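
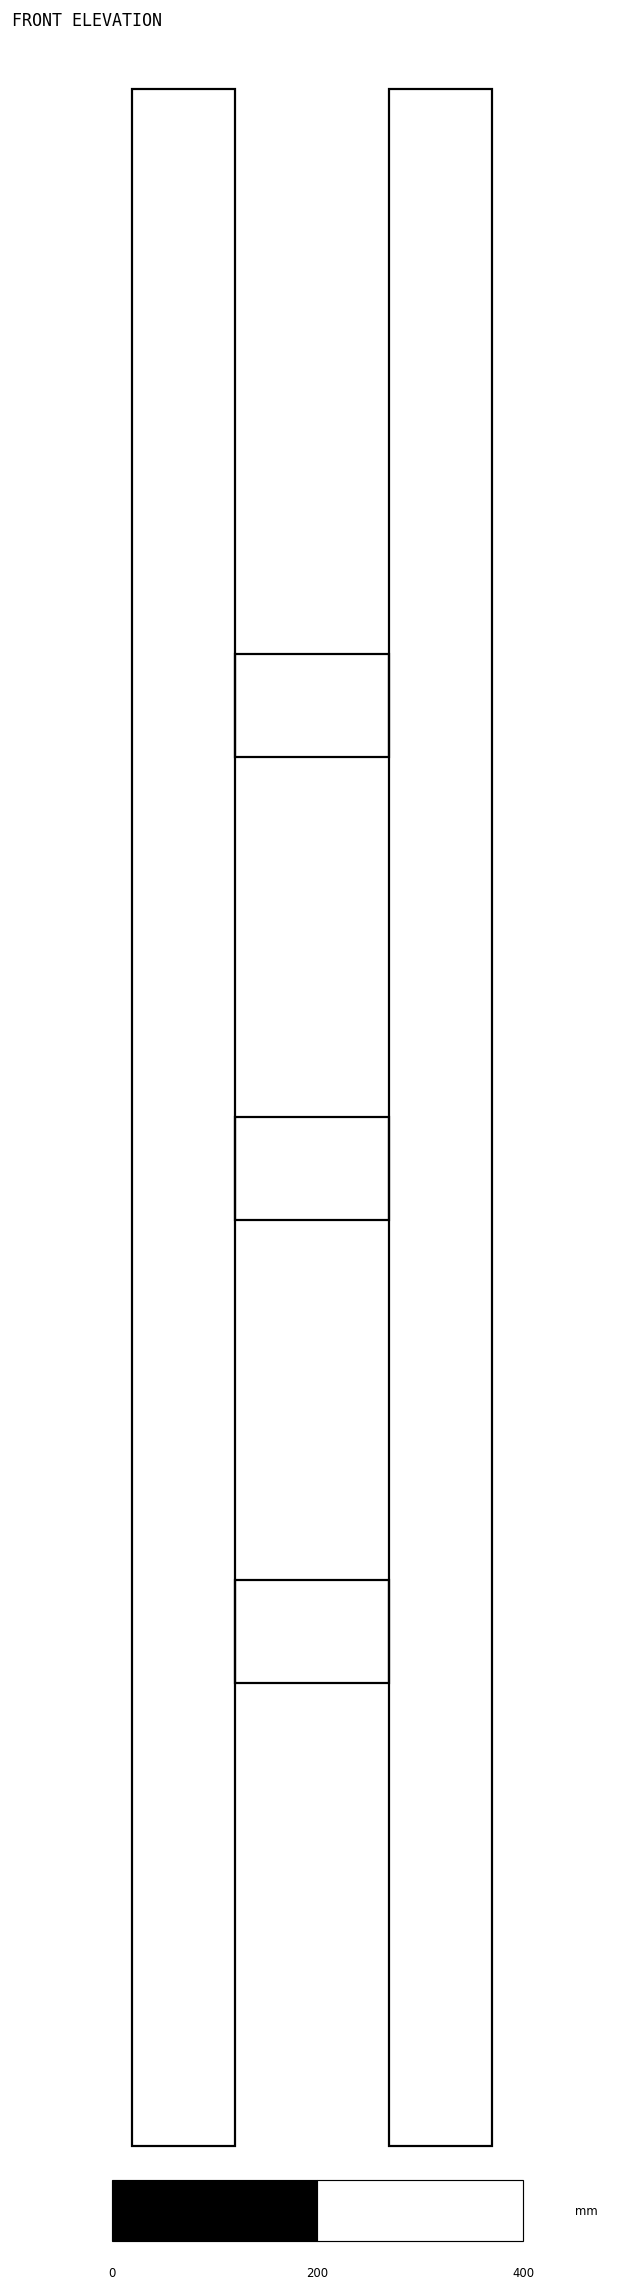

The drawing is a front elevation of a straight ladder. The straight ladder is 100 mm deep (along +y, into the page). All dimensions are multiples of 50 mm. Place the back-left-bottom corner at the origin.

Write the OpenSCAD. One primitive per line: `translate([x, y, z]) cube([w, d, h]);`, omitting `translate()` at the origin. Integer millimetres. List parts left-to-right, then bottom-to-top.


cube([100, 100, 2000]);
translate([100, 0, 450]) cube([150, 100, 100]);
translate([100, 0, 900]) cube([150, 100, 100]);
translate([100, 0, 1350]) cube([150, 100, 100]);
translate([250, 0, 0]) cube([100, 100, 2000]);


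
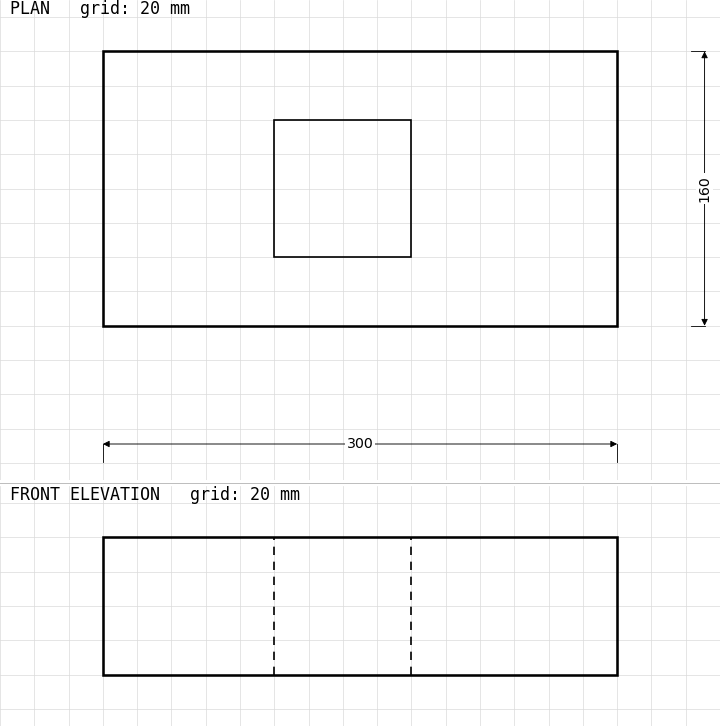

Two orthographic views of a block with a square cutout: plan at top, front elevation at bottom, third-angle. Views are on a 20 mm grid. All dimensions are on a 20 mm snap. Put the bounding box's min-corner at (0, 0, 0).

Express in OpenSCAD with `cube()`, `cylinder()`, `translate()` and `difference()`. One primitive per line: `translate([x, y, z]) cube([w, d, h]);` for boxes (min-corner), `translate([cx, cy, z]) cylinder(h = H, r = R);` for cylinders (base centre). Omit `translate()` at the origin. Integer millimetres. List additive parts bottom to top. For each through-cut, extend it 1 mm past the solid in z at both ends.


difference() {
  cube([300, 160, 80]);
  translate([100, 40, -1]) cube([80, 80, 82]);
}


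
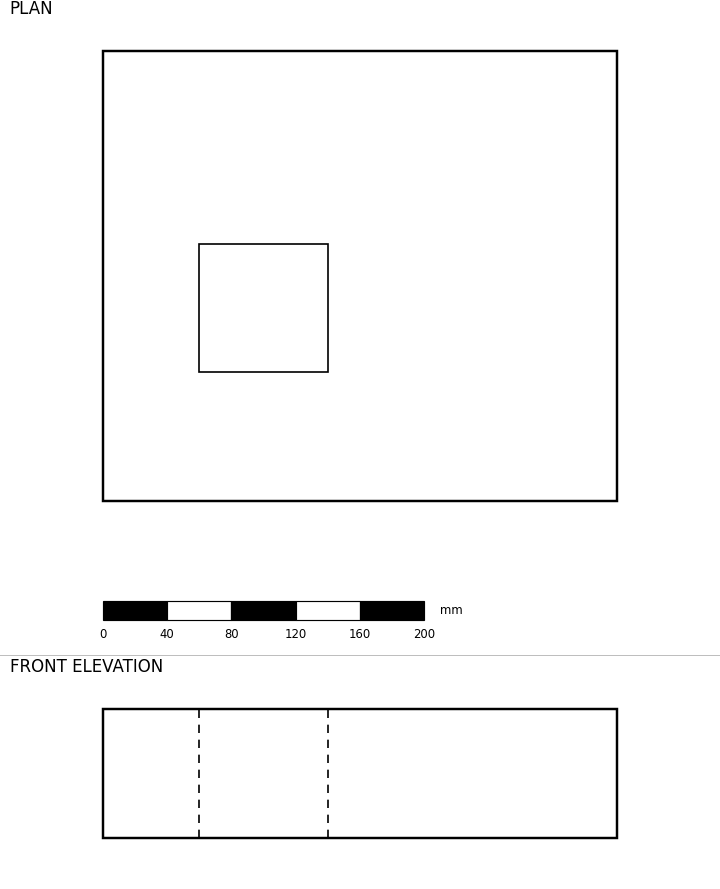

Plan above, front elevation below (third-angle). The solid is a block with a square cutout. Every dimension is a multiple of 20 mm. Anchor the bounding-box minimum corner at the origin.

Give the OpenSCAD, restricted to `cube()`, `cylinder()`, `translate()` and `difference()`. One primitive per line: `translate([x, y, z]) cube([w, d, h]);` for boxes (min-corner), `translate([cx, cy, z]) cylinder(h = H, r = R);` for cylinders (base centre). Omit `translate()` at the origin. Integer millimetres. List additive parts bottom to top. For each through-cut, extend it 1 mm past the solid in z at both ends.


difference() {
  cube([320, 280, 80]);
  translate([60, 80, -1]) cube([80, 80, 82]);
}


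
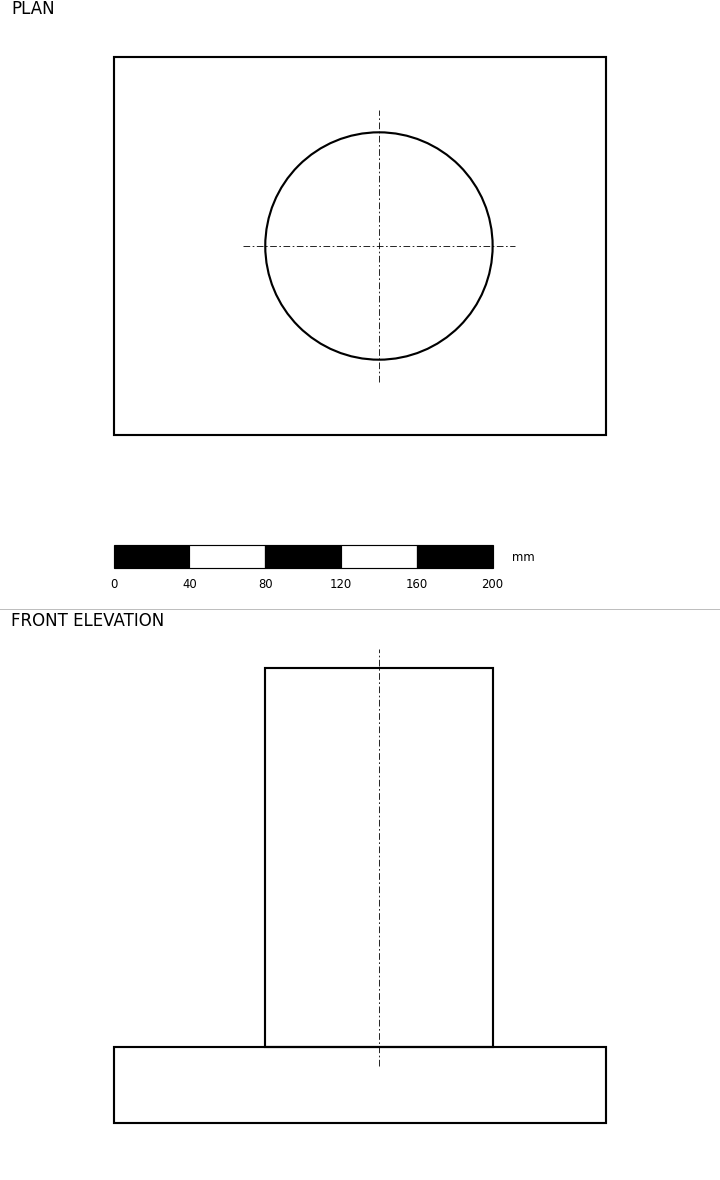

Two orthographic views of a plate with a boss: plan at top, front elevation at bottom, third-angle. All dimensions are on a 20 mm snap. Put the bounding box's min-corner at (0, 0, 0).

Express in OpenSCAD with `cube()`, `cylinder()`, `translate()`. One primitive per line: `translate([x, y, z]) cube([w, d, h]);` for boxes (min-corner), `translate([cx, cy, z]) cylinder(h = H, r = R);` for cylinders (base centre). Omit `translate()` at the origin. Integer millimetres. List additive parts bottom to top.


cube([260, 200, 40]);
translate([140, 100, 40]) cylinder(h = 200, r = 60);


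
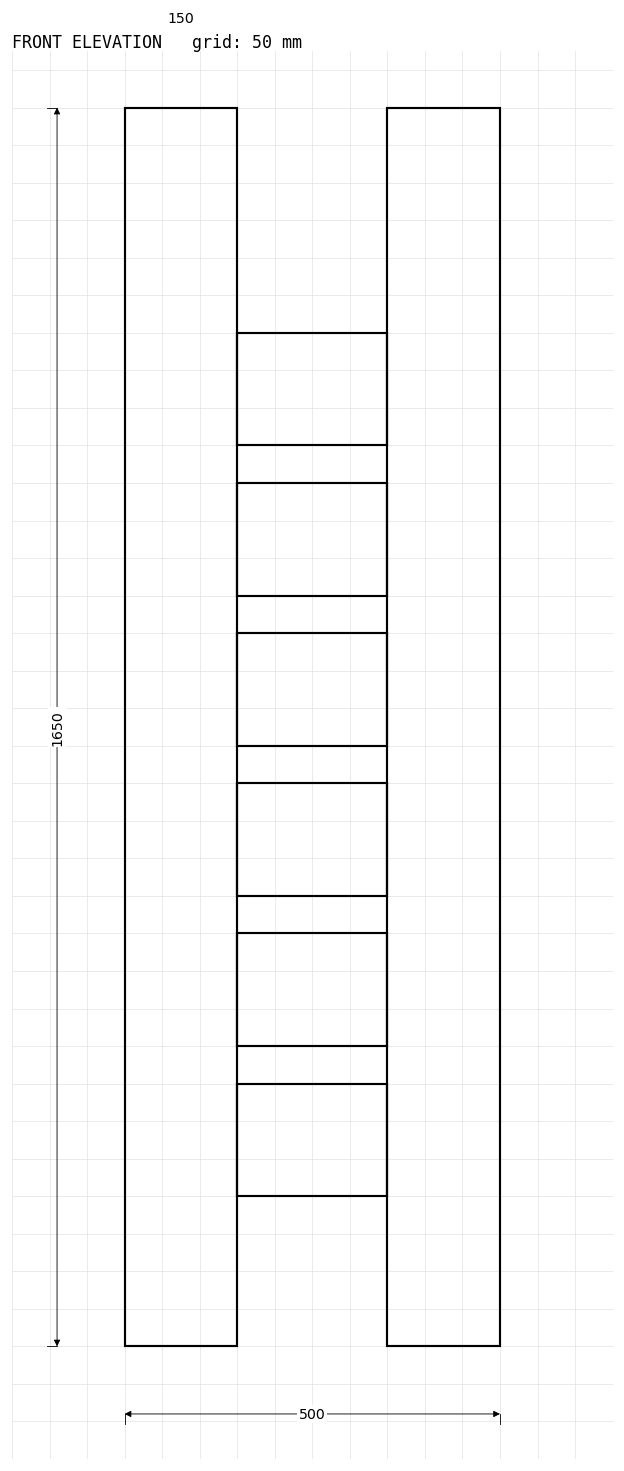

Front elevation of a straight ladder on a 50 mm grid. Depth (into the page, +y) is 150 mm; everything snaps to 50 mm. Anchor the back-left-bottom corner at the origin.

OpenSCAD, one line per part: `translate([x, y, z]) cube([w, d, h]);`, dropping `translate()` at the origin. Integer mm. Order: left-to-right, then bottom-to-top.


cube([150, 150, 1650]);
translate([150, 0, 200]) cube([200, 150, 150]);
translate([150, 0, 400]) cube([200, 150, 150]);
translate([150, 0, 600]) cube([200, 150, 150]);
translate([150, 0, 800]) cube([200, 150, 150]);
translate([150, 0, 1000]) cube([200, 150, 150]);
translate([150, 0, 1200]) cube([200, 150, 150]);
translate([350, 0, 0]) cube([150, 150, 1650]);


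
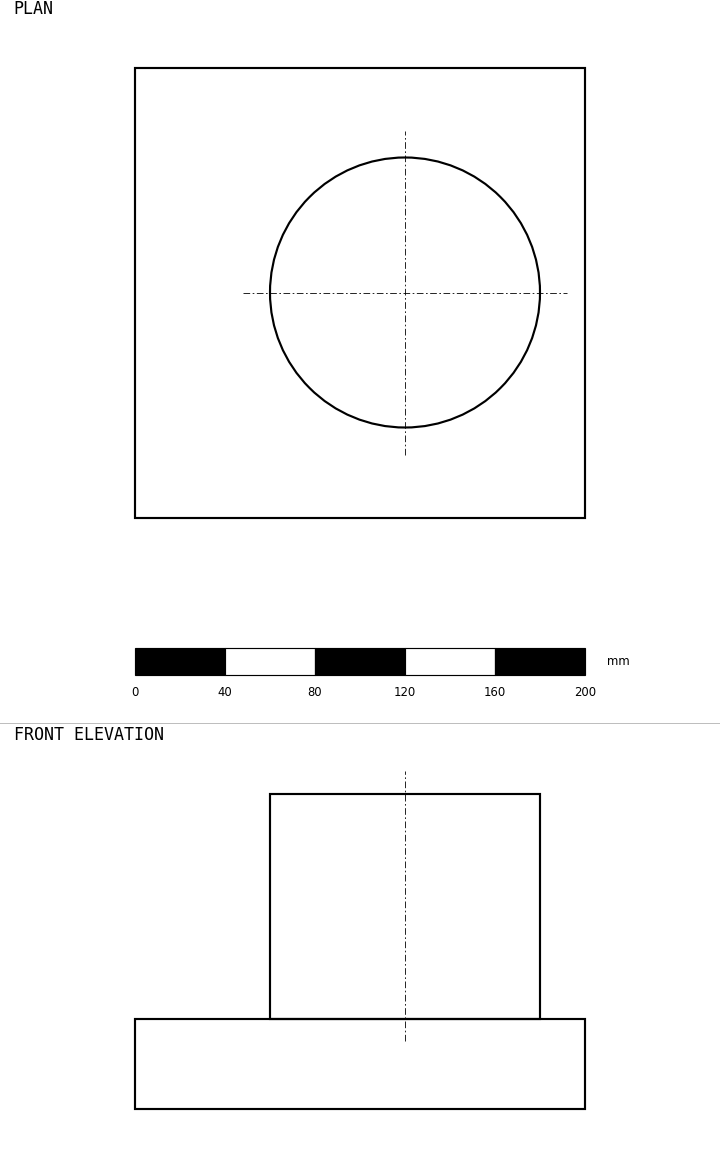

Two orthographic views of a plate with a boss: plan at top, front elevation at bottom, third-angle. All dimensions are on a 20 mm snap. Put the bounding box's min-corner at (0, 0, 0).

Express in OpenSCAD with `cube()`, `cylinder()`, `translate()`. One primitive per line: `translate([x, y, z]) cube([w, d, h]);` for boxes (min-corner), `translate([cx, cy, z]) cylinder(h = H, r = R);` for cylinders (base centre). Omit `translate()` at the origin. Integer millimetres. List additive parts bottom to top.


cube([200, 200, 40]);
translate([120, 100, 40]) cylinder(h = 100, r = 60);


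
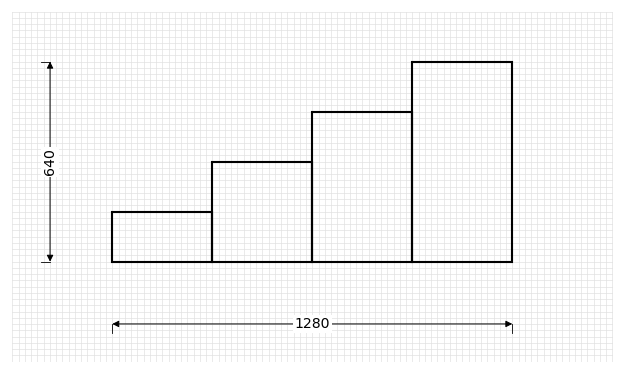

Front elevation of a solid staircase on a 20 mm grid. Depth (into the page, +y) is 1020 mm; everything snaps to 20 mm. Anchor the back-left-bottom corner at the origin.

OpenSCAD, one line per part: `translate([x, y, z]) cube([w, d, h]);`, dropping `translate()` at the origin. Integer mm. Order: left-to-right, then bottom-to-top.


cube([320, 1020, 160]);
translate([320, 0, 0]) cube([320, 1020, 320]);
translate([640, 0, 0]) cube([320, 1020, 480]);
translate([960, 0, 0]) cube([320, 1020, 640]);


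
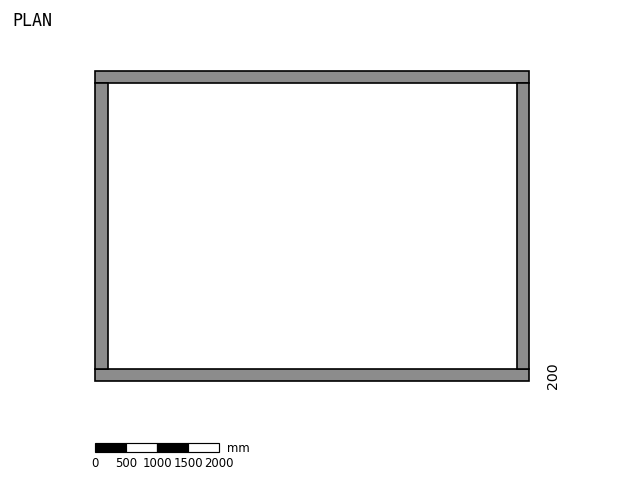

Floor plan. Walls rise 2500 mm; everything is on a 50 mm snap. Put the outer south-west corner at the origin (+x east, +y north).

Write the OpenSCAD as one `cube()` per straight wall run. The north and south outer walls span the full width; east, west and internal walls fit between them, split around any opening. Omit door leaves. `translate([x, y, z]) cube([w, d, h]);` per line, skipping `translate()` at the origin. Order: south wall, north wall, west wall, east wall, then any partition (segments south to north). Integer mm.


cube([7000, 200, 2500]);
translate([0, 4800, 0]) cube([7000, 200, 2500]);
translate([0, 200, 0]) cube([200, 4600, 2500]);
translate([6800, 200, 0]) cube([200, 4600, 2500]);


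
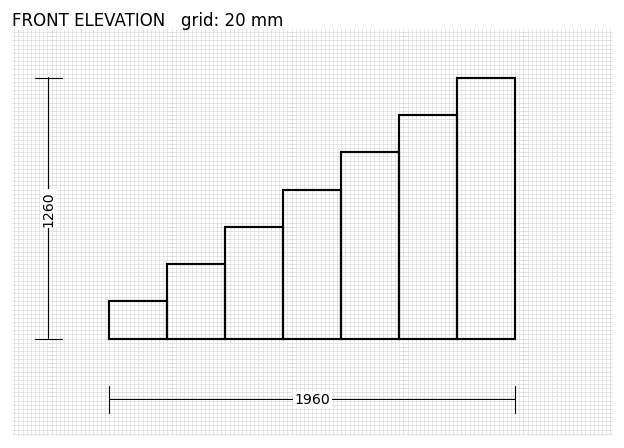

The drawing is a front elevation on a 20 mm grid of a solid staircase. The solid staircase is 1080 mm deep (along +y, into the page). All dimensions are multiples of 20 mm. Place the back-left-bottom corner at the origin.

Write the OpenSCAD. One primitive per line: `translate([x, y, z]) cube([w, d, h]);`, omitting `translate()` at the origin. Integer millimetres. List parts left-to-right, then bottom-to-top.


cube([280, 1080, 180]);
translate([280, 0, 0]) cube([280, 1080, 360]);
translate([560, 0, 0]) cube([280, 1080, 540]);
translate([840, 0, 0]) cube([280, 1080, 720]);
translate([1120, 0, 0]) cube([280, 1080, 900]);
translate([1400, 0, 0]) cube([280, 1080, 1080]);
translate([1680, 0, 0]) cube([280, 1080, 1260]);


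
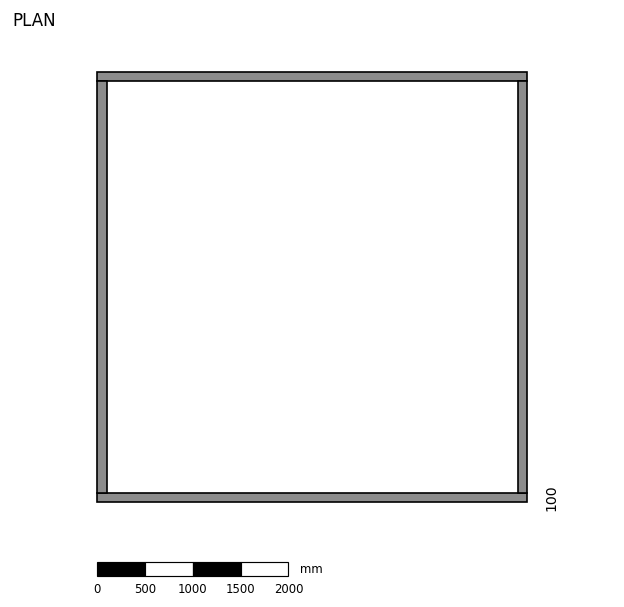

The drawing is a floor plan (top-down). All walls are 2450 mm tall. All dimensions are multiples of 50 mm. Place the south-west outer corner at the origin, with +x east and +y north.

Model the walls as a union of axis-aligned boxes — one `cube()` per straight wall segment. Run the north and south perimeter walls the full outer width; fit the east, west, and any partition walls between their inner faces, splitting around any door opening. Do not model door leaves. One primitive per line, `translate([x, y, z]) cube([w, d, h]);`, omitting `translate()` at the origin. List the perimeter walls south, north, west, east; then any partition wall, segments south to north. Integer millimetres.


cube([4500, 100, 2450]);
translate([0, 4400, 0]) cube([4500, 100, 2450]);
translate([0, 100, 0]) cube([100, 4300, 2450]);
translate([4400, 100, 0]) cube([100, 4300, 2450]);


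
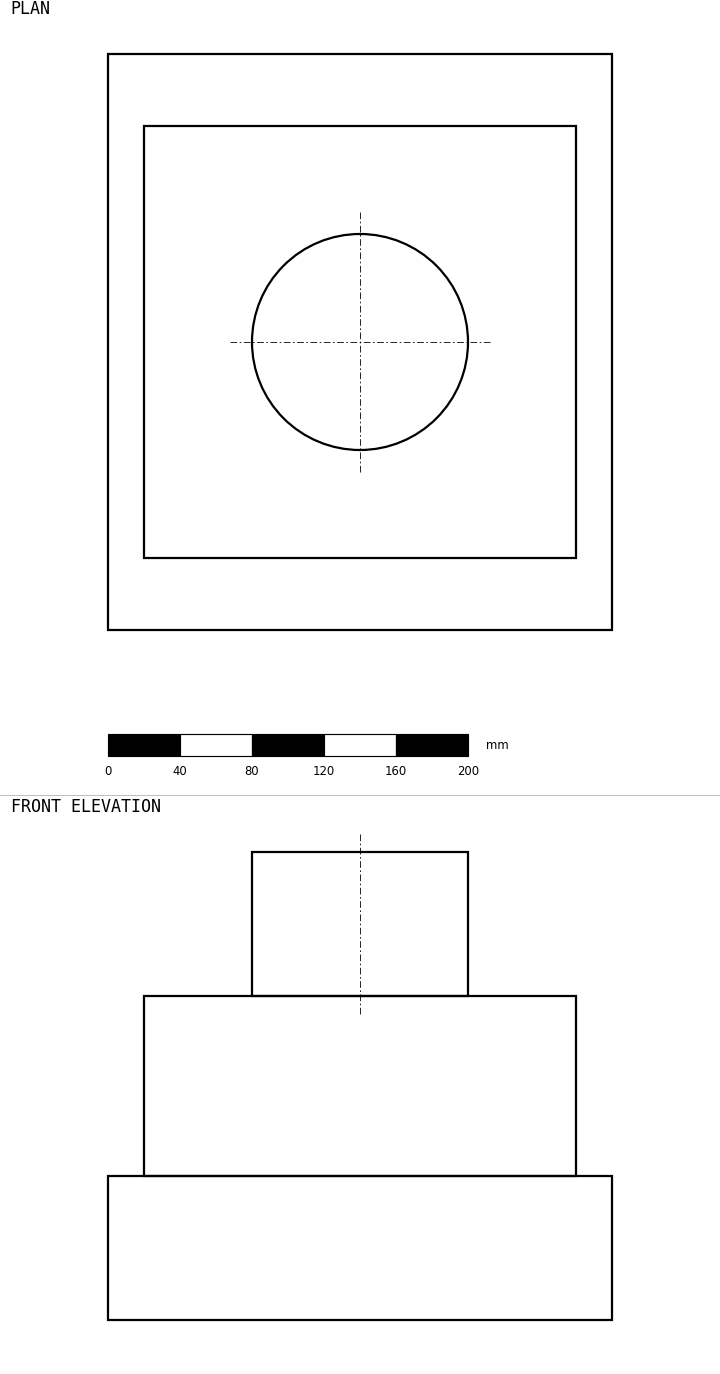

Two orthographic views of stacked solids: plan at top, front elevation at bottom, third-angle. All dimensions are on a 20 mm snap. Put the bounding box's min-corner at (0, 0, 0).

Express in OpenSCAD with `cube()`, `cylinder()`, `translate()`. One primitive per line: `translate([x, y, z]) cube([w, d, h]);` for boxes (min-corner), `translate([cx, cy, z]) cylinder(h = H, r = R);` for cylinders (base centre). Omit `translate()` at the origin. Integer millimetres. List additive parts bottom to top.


cube([280, 320, 80]);
translate([20, 40, 80]) cube([240, 240, 100]);
translate([140, 160, 180]) cylinder(h = 80, r = 60);


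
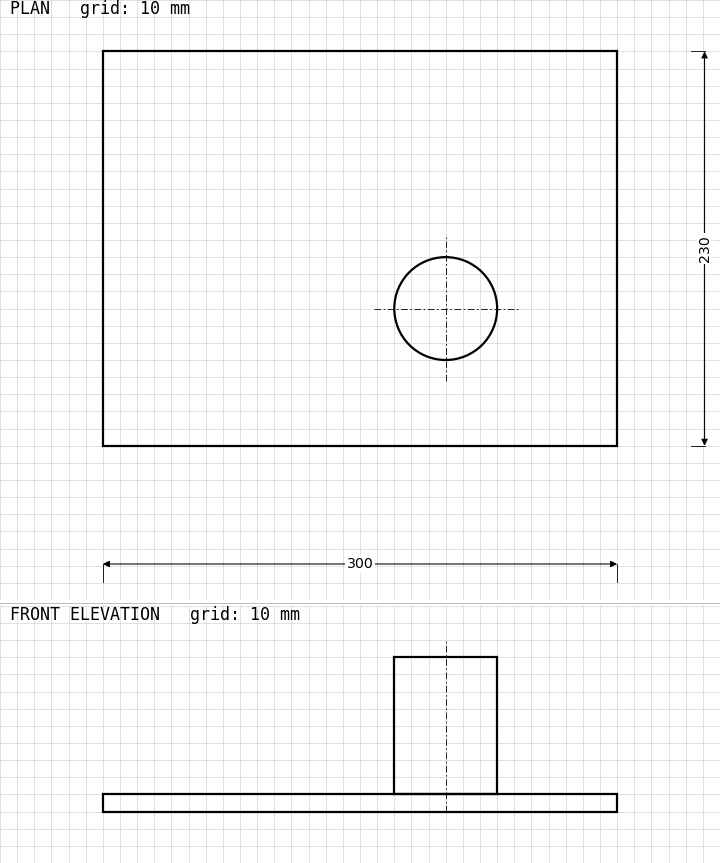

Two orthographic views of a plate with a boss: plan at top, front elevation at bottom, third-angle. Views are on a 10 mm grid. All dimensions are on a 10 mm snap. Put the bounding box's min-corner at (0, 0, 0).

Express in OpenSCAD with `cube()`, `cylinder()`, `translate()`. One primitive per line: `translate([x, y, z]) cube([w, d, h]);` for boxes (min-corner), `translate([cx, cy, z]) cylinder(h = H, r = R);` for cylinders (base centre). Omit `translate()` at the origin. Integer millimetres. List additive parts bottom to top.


cube([300, 230, 10]);
translate([200, 80, 10]) cylinder(h = 80, r = 30);


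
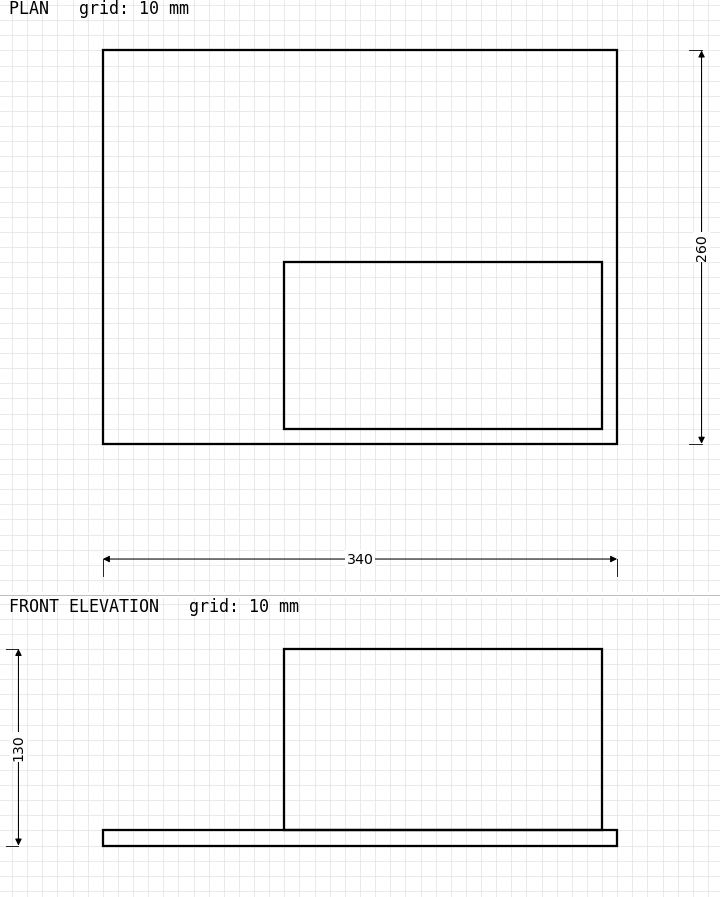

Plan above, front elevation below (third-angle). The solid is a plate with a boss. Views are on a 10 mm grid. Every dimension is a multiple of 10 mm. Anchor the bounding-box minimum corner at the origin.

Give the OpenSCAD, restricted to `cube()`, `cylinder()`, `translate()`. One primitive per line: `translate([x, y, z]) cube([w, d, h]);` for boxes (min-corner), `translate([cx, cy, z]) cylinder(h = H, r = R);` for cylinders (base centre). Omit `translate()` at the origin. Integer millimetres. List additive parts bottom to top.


cube([340, 260, 10]);
translate([120, 10, 10]) cube([210, 110, 120]);


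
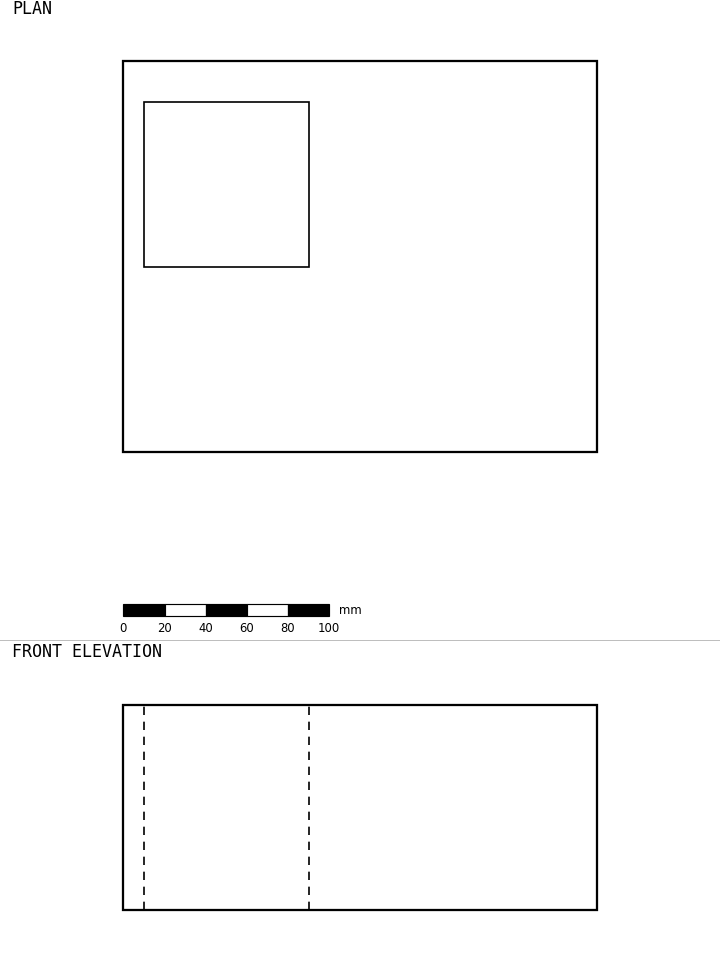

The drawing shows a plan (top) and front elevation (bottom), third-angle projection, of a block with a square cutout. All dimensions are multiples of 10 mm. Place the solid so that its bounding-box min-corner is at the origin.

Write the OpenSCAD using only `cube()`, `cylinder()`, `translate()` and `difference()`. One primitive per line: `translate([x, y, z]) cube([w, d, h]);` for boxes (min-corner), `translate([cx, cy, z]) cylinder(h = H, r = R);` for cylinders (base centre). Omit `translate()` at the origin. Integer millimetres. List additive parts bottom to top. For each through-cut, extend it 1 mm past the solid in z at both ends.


difference() {
  cube([230, 190, 100]);
  translate([10, 90, -1]) cube([80, 80, 102]);
}


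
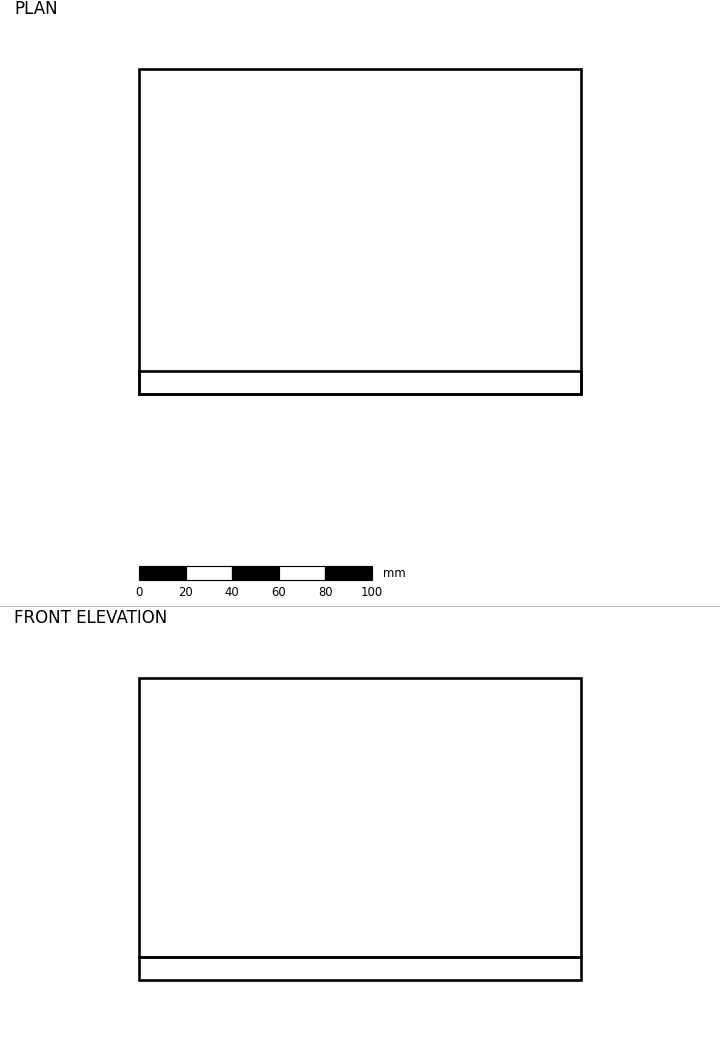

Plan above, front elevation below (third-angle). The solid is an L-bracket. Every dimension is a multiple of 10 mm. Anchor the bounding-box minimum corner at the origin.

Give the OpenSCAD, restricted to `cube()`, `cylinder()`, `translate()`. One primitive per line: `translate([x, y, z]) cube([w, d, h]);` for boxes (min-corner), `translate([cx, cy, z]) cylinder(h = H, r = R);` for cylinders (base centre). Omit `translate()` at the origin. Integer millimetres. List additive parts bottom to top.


cube([190, 140, 10]);
translate([0, 0, 10]) cube([190, 10, 120]);


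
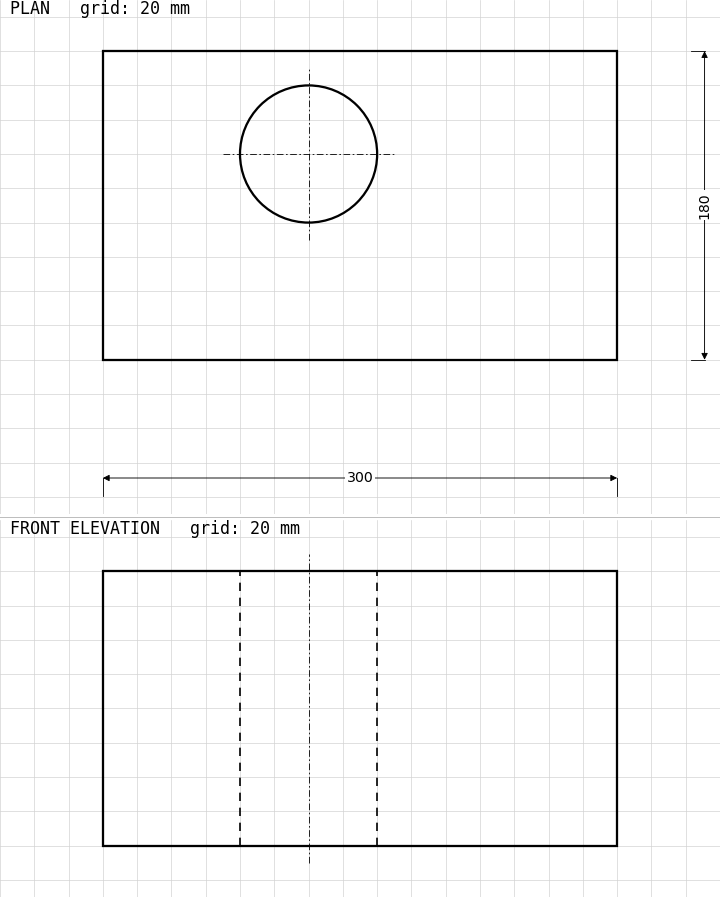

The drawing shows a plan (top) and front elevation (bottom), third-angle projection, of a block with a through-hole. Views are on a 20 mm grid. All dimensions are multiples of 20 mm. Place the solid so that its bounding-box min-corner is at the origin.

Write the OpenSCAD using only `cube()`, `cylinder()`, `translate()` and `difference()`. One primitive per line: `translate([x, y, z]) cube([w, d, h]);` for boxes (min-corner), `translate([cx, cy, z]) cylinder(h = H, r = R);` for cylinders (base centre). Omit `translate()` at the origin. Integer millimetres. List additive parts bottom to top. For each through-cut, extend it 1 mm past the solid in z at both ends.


difference() {
  cube([300, 180, 160]);
  translate([120, 120, -1]) cylinder(h = 162, r = 40);
}


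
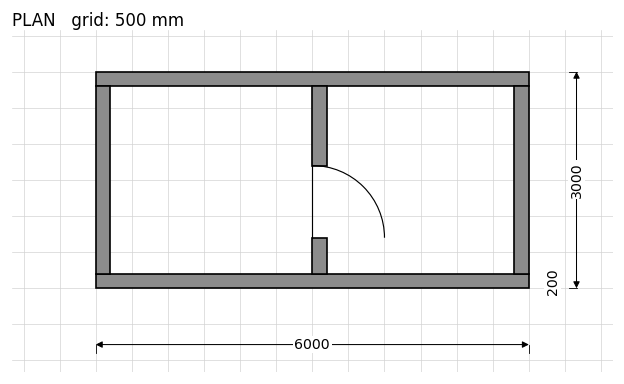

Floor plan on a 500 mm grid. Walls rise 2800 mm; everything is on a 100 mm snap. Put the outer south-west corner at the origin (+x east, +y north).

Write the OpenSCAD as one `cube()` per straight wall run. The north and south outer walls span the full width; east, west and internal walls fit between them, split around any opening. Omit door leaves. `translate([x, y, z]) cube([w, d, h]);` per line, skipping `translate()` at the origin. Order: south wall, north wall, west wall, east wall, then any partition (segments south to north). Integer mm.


cube([6000, 200, 2800]);
translate([0, 2800, 0]) cube([6000, 200, 2800]);
translate([0, 200, 0]) cube([200, 2600, 2800]);
translate([5800, 200, 0]) cube([200, 2600, 2800]);
translate([3000, 200, 0]) cube([200, 500, 2800]);
translate([3000, 1700, 0]) cube([200, 1100, 2800]);


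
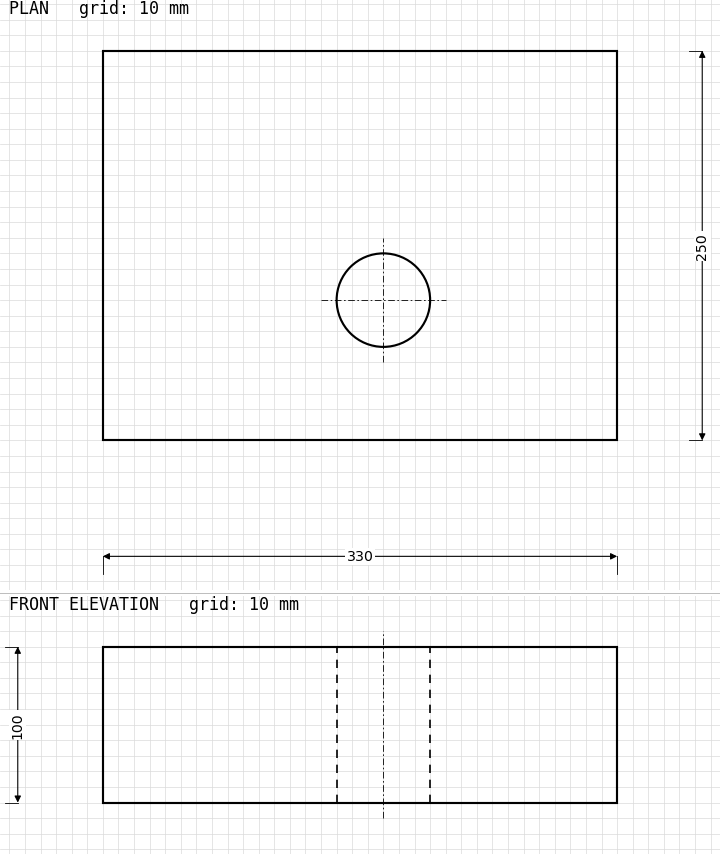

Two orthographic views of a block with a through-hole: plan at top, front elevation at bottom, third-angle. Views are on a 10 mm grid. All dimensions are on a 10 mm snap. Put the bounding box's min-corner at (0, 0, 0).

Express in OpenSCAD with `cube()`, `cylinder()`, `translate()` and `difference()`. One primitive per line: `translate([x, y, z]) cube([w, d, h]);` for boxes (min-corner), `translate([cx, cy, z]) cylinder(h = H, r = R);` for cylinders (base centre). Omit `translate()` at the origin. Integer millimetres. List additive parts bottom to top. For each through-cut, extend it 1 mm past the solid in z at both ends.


difference() {
  cube([330, 250, 100]);
  translate([180, 90, -1]) cylinder(h = 102, r = 30);
}


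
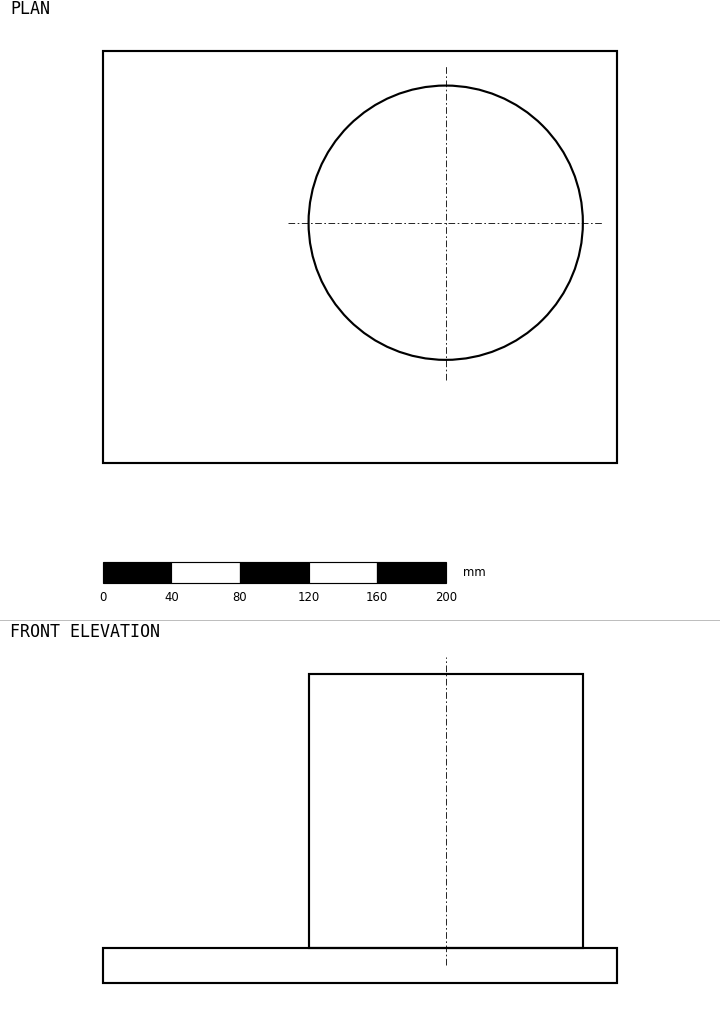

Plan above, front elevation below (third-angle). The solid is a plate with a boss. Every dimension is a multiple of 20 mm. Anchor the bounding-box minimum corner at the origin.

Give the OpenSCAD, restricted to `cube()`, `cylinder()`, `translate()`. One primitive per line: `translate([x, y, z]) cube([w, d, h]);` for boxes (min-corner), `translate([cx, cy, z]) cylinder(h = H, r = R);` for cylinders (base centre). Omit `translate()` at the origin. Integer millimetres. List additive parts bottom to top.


cube([300, 240, 20]);
translate([200, 140, 20]) cylinder(h = 160, r = 80);


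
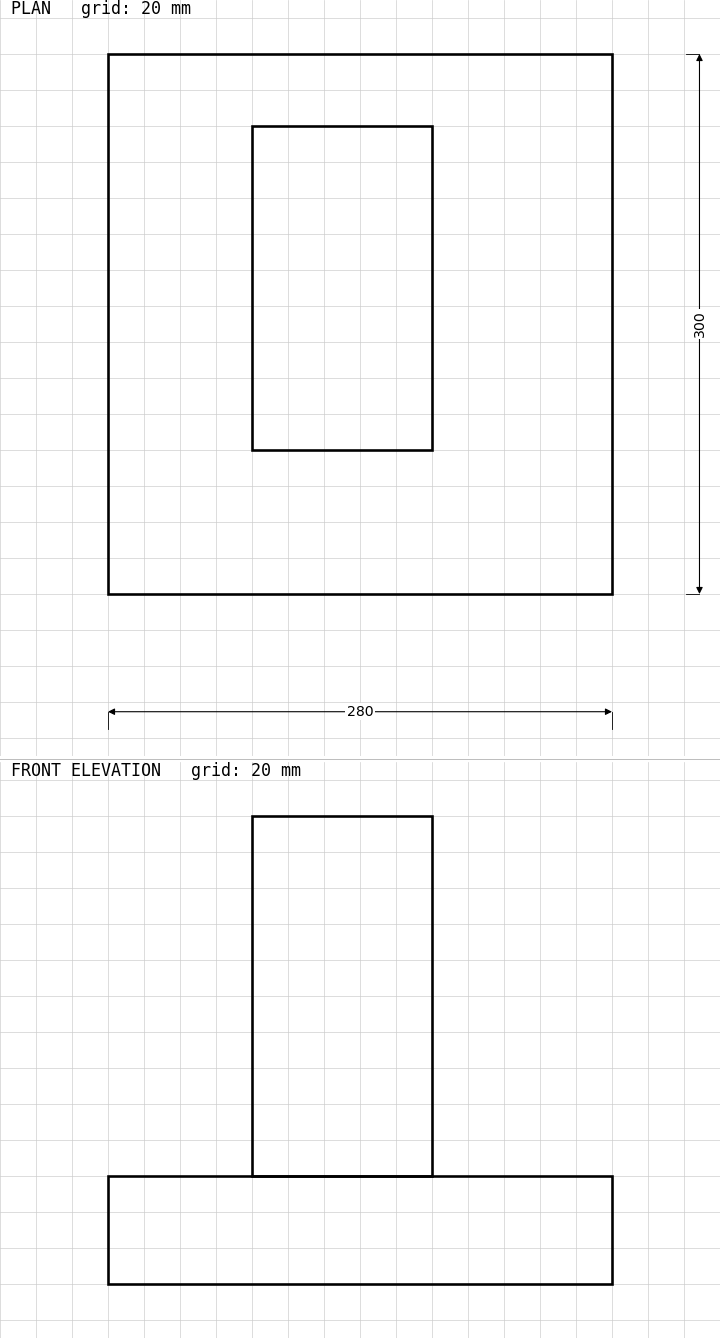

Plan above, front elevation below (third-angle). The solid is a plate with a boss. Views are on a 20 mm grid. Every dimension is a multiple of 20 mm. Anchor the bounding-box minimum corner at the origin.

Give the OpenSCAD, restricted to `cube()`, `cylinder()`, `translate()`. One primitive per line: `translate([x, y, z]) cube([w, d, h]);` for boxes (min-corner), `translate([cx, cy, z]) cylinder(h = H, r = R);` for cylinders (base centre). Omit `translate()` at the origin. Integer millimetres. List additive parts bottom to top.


cube([280, 300, 60]);
translate([80, 80, 60]) cube([100, 180, 200]);


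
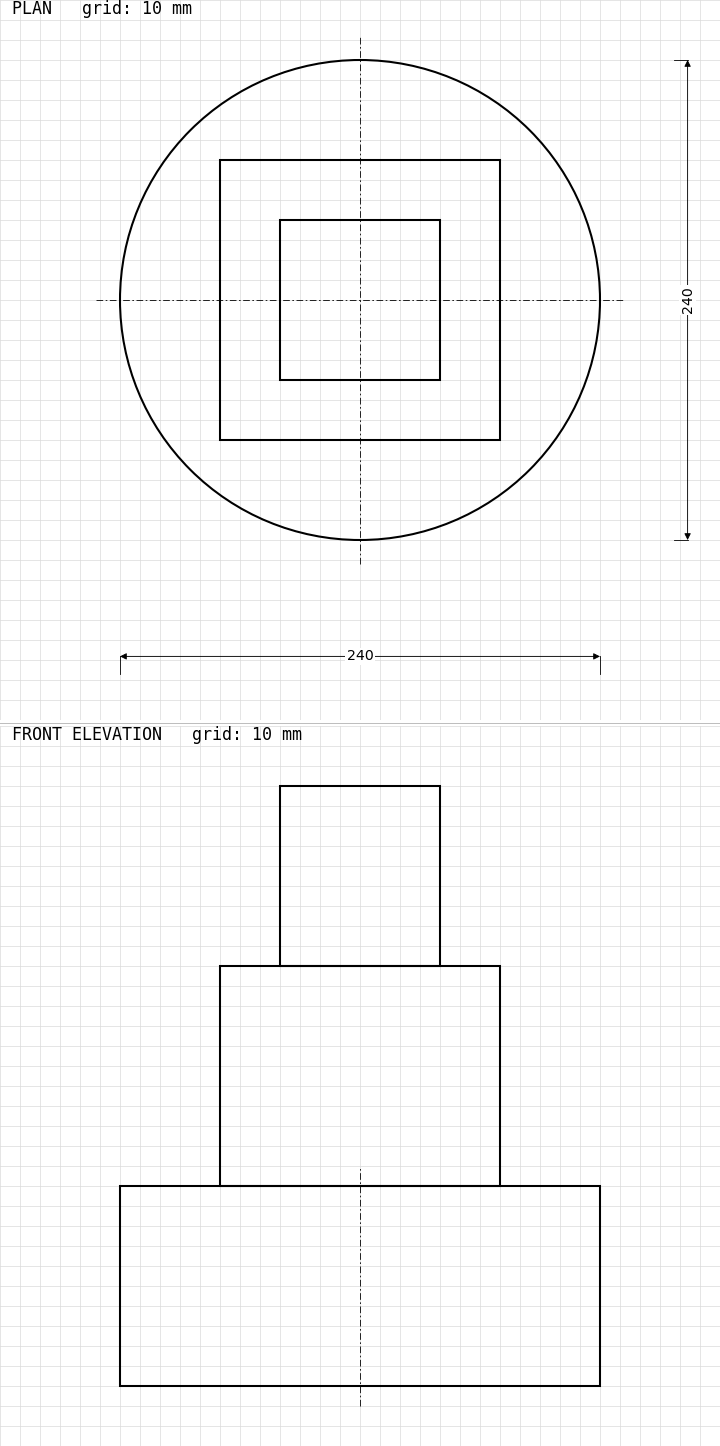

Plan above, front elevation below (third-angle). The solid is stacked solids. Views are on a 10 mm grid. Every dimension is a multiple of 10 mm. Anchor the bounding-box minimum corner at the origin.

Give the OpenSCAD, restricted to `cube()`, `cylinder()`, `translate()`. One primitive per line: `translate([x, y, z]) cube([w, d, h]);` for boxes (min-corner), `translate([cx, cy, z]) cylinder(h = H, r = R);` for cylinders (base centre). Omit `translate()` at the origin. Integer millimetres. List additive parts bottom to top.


translate([120, 120, 0]) cylinder(h = 100, r = 120);
translate([50, 50, 100]) cube([140, 140, 110]);
translate([80, 80, 210]) cube([80, 80, 90]);


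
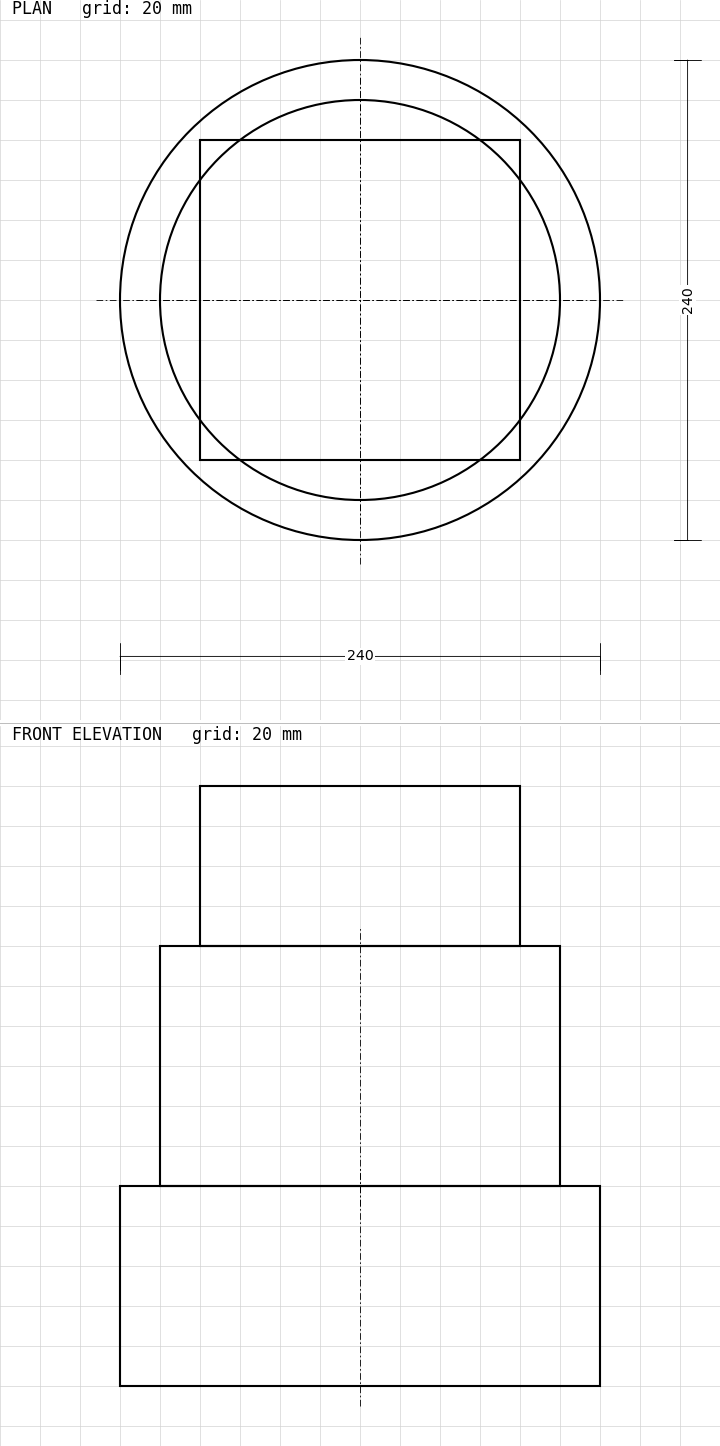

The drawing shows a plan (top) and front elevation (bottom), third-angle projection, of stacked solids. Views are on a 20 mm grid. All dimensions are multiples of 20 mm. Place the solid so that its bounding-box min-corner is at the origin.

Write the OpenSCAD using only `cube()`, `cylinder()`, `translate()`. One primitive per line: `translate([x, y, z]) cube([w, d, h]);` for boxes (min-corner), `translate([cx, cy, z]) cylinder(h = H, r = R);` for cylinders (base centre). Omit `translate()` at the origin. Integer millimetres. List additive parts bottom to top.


translate([120, 120, 0]) cylinder(h = 100, r = 120);
translate([120, 120, 100]) cylinder(h = 120, r = 100);
translate([40, 40, 220]) cube([160, 160, 80]);


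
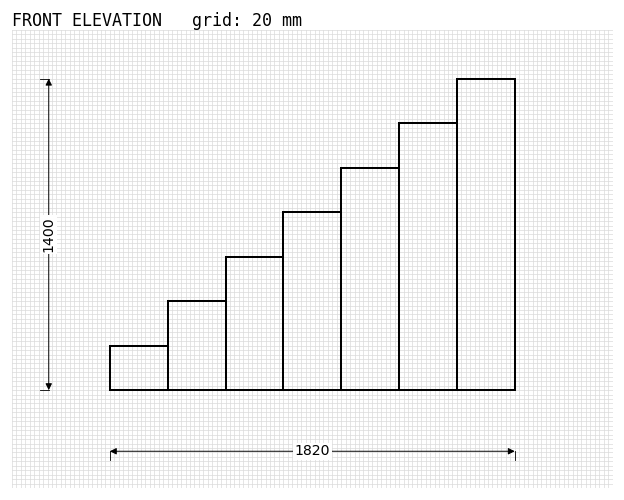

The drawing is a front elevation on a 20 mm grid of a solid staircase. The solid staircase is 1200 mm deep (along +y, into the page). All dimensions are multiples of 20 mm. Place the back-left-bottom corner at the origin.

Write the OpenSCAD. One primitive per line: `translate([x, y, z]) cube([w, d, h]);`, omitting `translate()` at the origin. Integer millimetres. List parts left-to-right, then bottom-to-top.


cube([260, 1200, 200]);
translate([260, 0, 0]) cube([260, 1200, 400]);
translate([520, 0, 0]) cube([260, 1200, 600]);
translate([780, 0, 0]) cube([260, 1200, 800]);
translate([1040, 0, 0]) cube([260, 1200, 1000]);
translate([1300, 0, 0]) cube([260, 1200, 1200]);
translate([1560, 0, 0]) cube([260, 1200, 1400]);


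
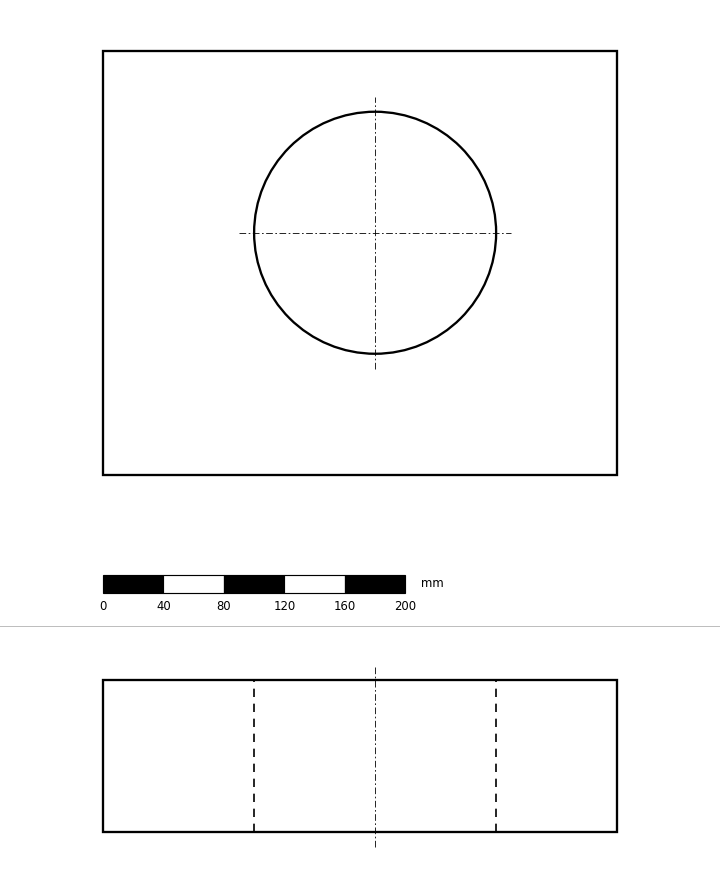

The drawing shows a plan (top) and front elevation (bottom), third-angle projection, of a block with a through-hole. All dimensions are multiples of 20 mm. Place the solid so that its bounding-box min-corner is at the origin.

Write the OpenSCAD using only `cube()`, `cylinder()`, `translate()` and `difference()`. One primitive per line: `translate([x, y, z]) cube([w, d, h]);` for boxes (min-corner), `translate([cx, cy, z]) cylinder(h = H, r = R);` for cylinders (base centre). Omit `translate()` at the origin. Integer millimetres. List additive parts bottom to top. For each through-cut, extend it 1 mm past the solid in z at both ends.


difference() {
  cube([340, 280, 100]);
  translate([180, 160, -1]) cylinder(h = 102, r = 80);
}


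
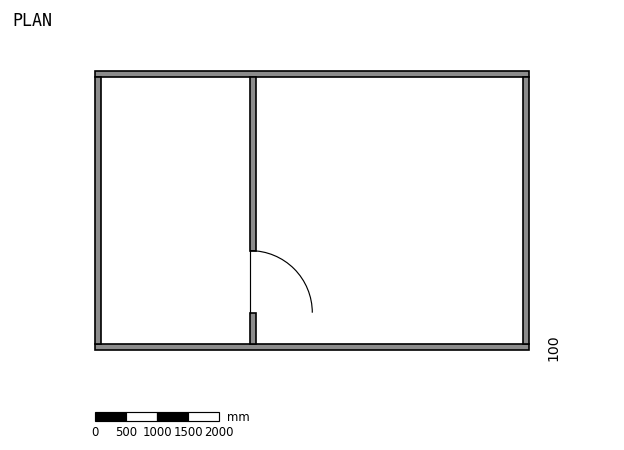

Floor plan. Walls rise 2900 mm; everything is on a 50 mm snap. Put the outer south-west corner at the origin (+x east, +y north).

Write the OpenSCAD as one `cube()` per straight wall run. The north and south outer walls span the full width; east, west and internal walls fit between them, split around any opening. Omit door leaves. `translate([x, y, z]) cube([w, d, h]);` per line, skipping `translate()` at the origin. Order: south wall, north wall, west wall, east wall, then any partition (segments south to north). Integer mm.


cube([7000, 100, 2900]);
translate([0, 4400, 0]) cube([7000, 100, 2900]);
translate([0, 100, 0]) cube([100, 4300, 2900]);
translate([6900, 100, 0]) cube([100, 4300, 2900]);
translate([2500, 100, 0]) cube([100, 500, 2900]);
translate([2500, 1600, 0]) cube([100, 2800, 2900]);


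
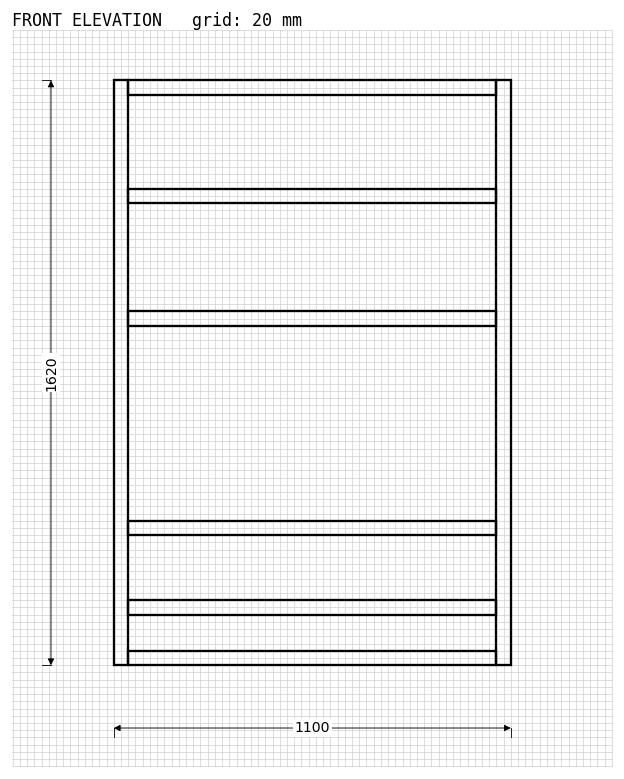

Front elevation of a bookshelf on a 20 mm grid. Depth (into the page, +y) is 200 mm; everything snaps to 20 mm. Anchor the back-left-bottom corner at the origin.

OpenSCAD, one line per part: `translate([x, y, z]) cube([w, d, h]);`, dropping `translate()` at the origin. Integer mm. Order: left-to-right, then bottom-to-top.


cube([40, 200, 1620]);
translate([40, 0, 0]) cube([1020, 200, 40]);
translate([40, 0, 140]) cube([1020, 200, 40]);
translate([40, 0, 360]) cube([1020, 200, 40]);
translate([40, 0, 940]) cube([1020, 200, 40]);
translate([40, 0, 1280]) cube([1020, 200, 40]);
translate([40, 0, 1580]) cube([1020, 200, 40]);
translate([1060, 0, 0]) cube([40, 200, 1620]);


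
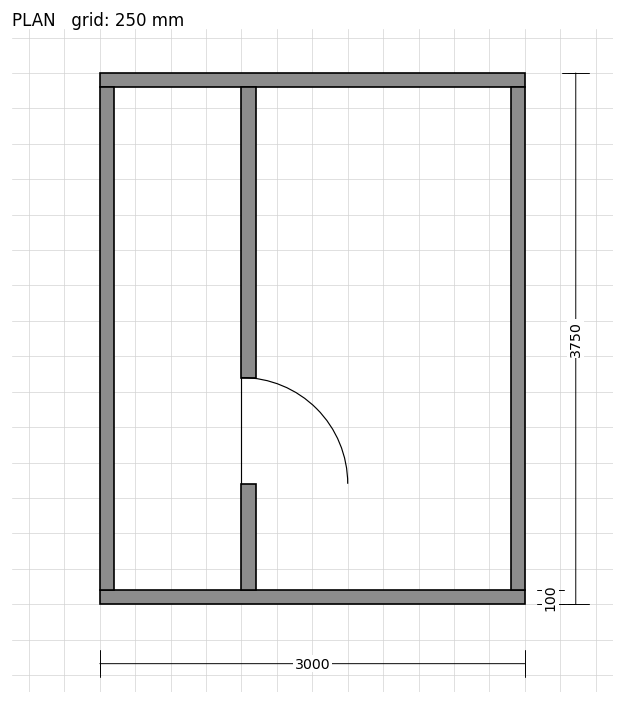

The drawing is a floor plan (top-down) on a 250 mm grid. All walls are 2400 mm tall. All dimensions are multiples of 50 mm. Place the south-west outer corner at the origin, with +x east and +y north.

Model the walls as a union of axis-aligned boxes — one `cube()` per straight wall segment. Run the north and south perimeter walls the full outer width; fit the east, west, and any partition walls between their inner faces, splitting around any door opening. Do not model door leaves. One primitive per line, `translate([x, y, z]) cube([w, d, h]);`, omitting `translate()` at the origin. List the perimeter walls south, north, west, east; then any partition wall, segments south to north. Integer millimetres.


cube([3000, 100, 2400]);
translate([0, 3650, 0]) cube([3000, 100, 2400]);
translate([0, 100, 0]) cube([100, 3550, 2400]);
translate([2900, 100, 0]) cube([100, 3550, 2400]);
translate([1000, 100, 0]) cube([100, 750, 2400]);
translate([1000, 1600, 0]) cube([100, 2050, 2400]);


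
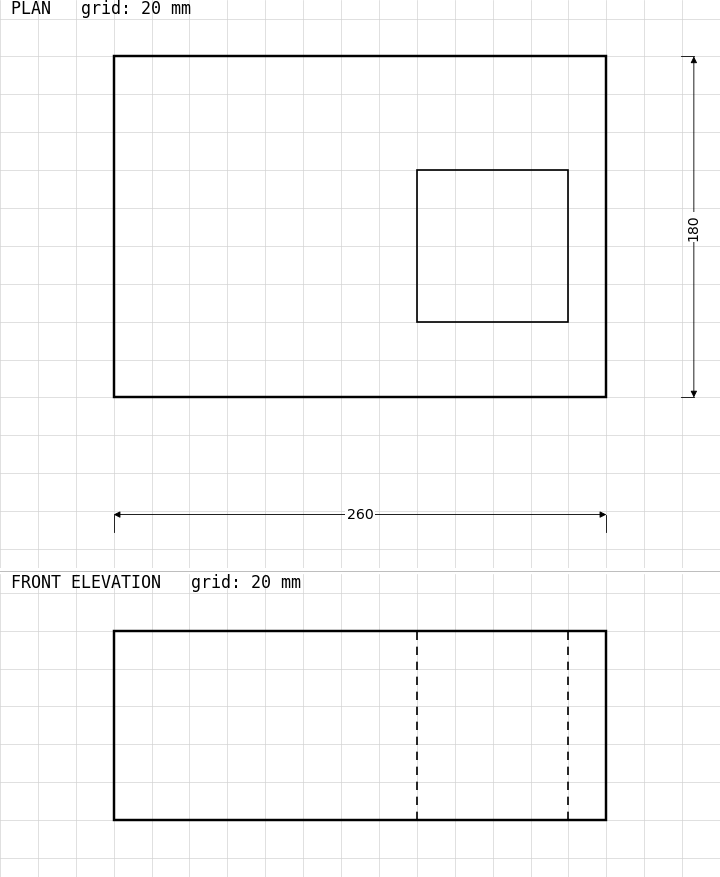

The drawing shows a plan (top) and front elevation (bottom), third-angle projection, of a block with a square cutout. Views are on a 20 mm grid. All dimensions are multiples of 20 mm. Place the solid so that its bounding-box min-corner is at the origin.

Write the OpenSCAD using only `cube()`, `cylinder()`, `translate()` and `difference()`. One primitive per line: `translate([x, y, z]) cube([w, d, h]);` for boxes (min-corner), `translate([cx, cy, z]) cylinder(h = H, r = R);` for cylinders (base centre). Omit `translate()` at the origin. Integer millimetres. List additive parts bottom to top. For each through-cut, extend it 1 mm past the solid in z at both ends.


difference() {
  cube([260, 180, 100]);
  translate([160, 40, -1]) cube([80, 80, 102]);
}


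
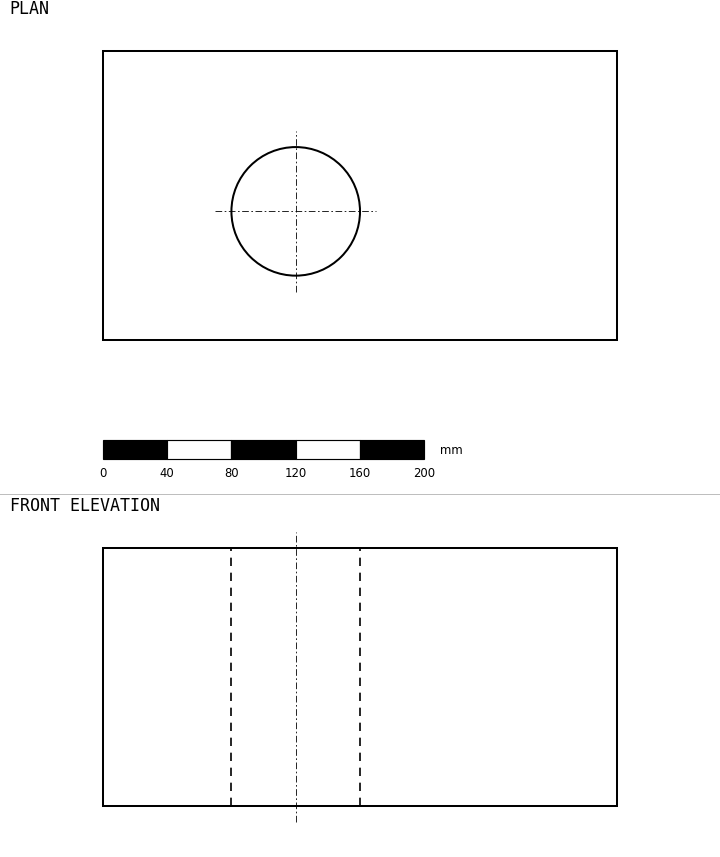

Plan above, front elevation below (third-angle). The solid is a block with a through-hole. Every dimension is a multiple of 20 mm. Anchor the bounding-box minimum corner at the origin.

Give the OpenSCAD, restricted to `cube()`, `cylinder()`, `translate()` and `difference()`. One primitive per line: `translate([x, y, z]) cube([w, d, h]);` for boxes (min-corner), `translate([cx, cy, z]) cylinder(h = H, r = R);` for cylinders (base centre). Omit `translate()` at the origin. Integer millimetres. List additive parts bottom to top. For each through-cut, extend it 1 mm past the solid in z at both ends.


difference() {
  cube([320, 180, 160]);
  translate([120, 80, -1]) cylinder(h = 162, r = 40);
}


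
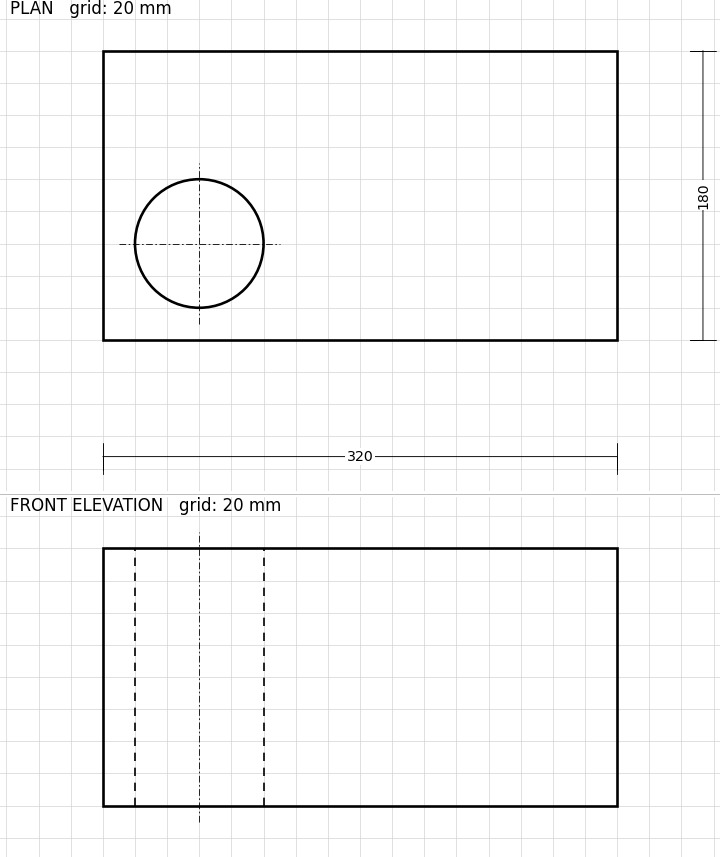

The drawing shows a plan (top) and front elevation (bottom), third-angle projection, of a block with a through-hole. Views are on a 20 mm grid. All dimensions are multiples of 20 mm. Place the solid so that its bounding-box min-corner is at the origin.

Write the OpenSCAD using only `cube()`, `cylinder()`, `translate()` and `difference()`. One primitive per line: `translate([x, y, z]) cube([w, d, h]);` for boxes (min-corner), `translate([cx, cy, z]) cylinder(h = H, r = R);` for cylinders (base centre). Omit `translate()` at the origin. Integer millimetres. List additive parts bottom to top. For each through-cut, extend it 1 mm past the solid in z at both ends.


difference() {
  cube([320, 180, 160]);
  translate([60, 60, -1]) cylinder(h = 162, r = 40);
}


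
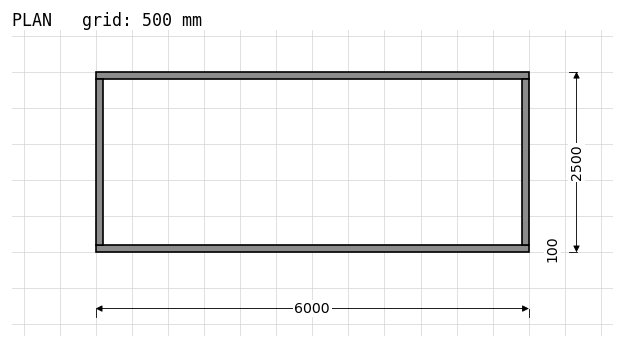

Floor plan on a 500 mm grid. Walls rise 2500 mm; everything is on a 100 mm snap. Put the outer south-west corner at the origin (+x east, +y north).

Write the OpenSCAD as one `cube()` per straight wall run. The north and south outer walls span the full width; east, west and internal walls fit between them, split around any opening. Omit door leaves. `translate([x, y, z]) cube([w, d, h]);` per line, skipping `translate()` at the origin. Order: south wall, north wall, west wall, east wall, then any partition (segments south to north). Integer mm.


cube([6000, 100, 2500]);
translate([0, 2400, 0]) cube([6000, 100, 2500]);
translate([0, 100, 0]) cube([100, 2300, 2500]);
translate([5900, 100, 0]) cube([100, 2300, 2500]);


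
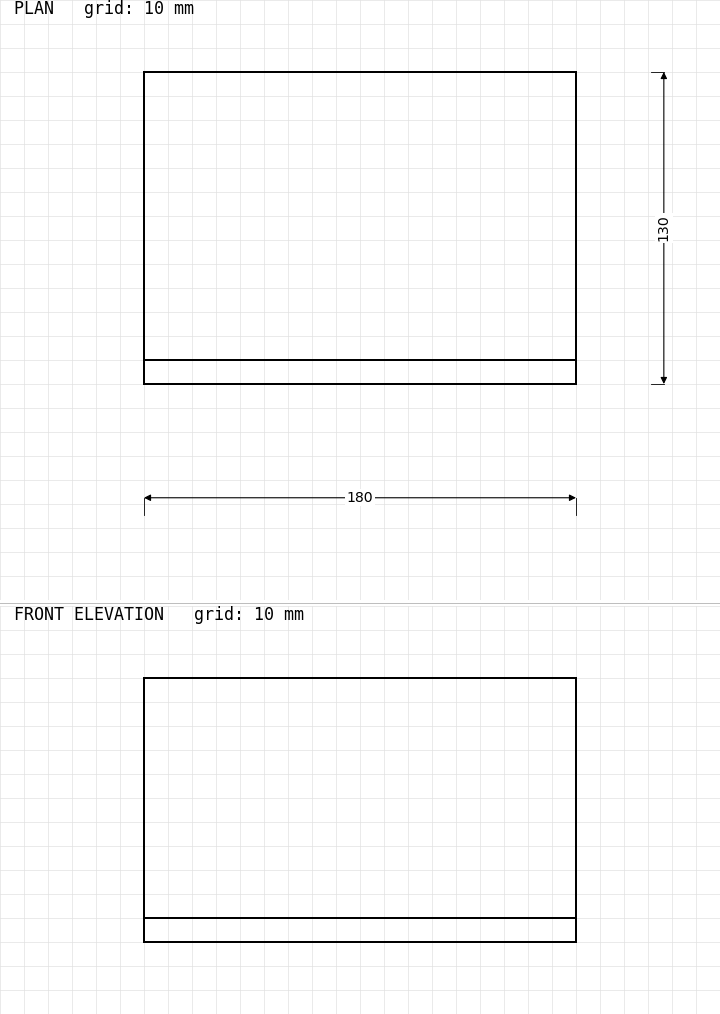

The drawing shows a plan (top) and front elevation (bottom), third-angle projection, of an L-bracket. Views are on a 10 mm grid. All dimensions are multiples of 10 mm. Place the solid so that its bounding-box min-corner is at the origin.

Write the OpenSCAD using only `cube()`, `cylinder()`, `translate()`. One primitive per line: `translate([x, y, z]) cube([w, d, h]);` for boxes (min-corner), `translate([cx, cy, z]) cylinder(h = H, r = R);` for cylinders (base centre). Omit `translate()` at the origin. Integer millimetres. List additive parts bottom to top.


cube([180, 130, 10]);
translate([0, 0, 10]) cube([180, 10, 100]);


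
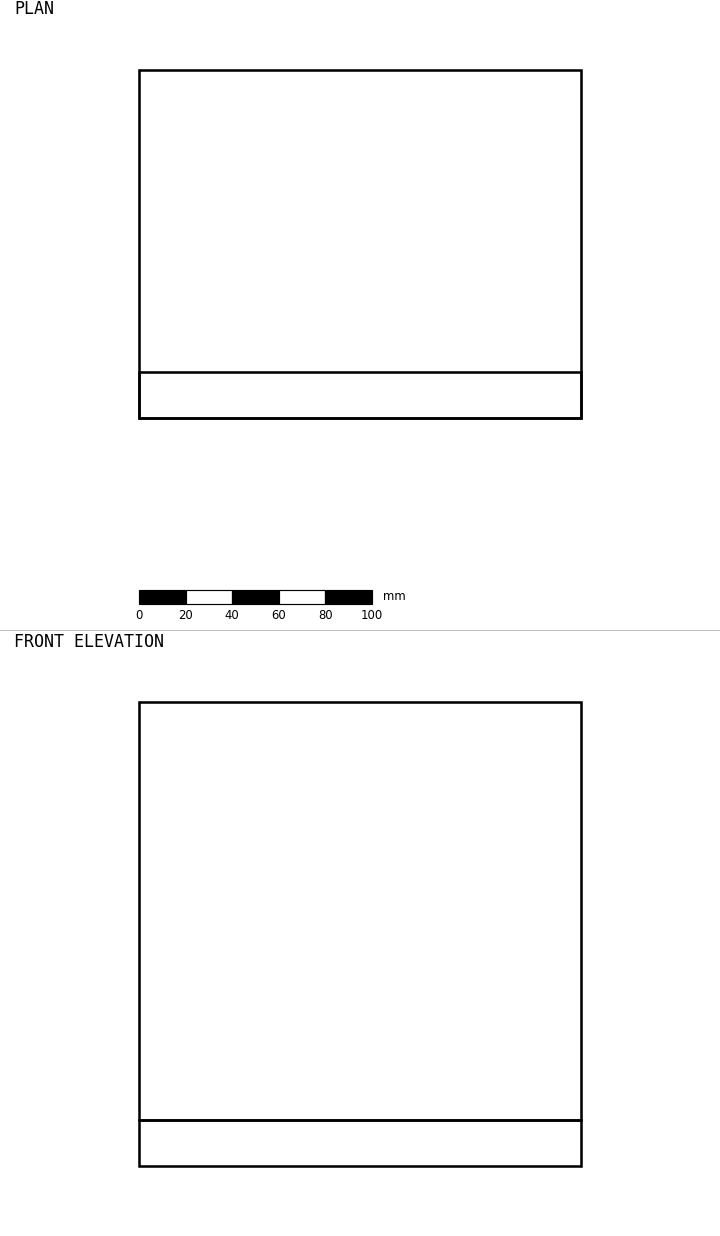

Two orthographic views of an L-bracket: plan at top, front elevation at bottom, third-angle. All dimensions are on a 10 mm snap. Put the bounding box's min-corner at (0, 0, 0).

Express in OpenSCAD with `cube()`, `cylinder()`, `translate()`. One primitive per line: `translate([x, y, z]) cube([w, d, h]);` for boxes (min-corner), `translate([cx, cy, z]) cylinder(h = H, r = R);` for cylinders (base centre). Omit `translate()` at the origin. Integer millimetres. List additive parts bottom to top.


cube([190, 150, 20]);
translate([0, 0, 20]) cube([190, 20, 180]);


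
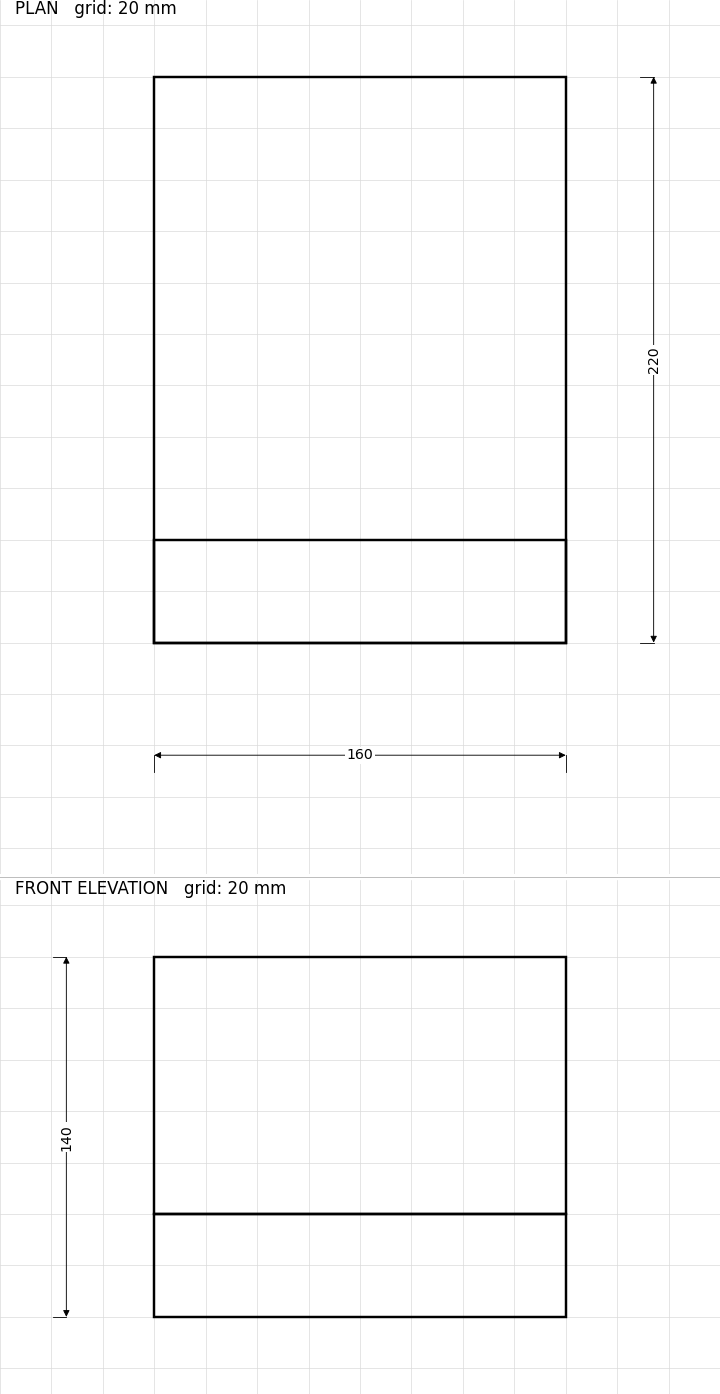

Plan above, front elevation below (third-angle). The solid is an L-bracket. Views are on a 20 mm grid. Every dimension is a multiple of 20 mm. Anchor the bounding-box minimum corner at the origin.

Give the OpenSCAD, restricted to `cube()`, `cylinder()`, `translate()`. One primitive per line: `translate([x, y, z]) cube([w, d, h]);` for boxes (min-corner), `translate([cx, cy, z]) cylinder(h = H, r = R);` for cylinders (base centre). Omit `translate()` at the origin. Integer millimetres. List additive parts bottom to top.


cube([160, 220, 40]);
translate([0, 0, 40]) cube([160, 40, 100]);


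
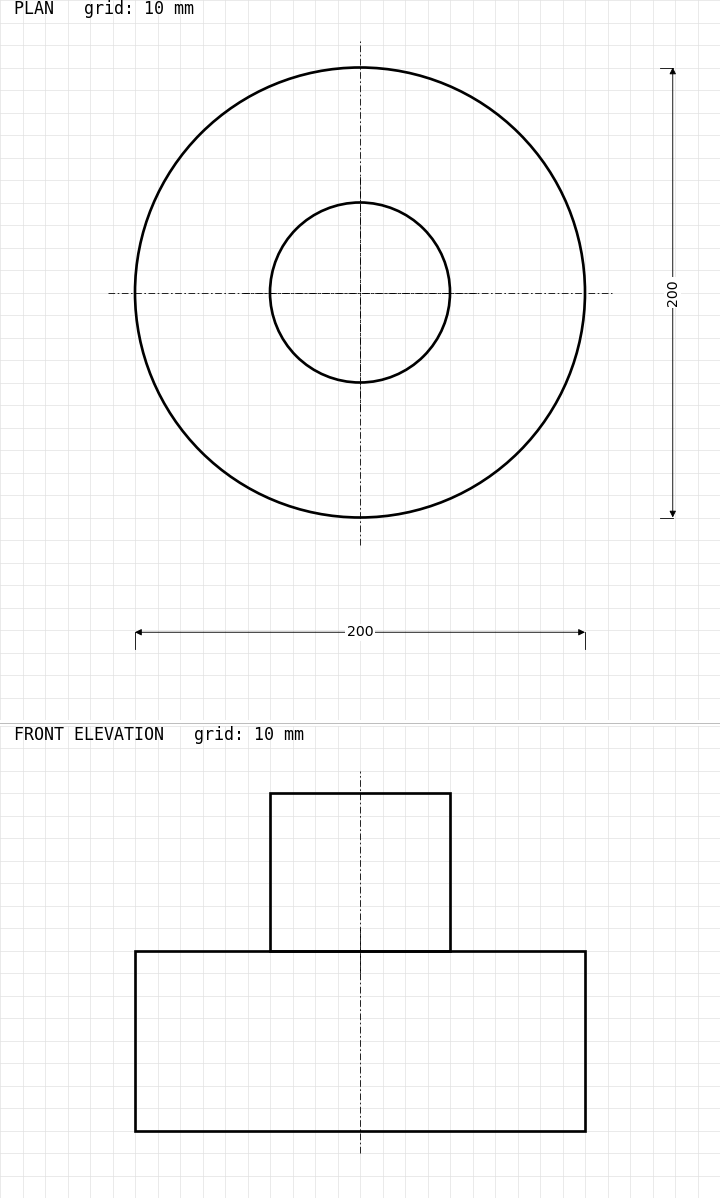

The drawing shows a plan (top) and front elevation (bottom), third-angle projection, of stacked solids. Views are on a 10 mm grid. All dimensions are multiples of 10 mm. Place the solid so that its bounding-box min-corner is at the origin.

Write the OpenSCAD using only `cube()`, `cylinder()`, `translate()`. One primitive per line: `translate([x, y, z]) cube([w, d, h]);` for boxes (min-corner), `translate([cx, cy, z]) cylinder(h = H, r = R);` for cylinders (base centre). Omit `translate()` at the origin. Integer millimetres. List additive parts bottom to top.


translate([100, 100, 0]) cylinder(h = 80, r = 100);
translate([100, 100, 80]) cylinder(h = 70, r = 40);
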